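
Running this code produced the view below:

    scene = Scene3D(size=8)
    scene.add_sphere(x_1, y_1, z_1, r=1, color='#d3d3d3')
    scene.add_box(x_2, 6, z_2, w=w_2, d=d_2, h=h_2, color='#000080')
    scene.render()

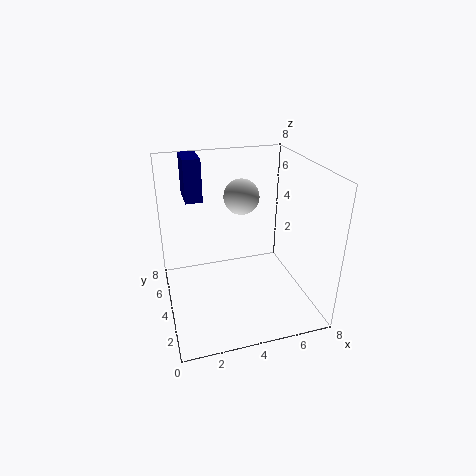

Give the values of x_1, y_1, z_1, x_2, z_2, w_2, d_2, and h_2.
x_1 = 4.5, y_1 = 5, z_1 = 6, x_2 = 1.5, z_2 = 5.5, w_2 = 1, d_2 = 2, h_2 = 2.5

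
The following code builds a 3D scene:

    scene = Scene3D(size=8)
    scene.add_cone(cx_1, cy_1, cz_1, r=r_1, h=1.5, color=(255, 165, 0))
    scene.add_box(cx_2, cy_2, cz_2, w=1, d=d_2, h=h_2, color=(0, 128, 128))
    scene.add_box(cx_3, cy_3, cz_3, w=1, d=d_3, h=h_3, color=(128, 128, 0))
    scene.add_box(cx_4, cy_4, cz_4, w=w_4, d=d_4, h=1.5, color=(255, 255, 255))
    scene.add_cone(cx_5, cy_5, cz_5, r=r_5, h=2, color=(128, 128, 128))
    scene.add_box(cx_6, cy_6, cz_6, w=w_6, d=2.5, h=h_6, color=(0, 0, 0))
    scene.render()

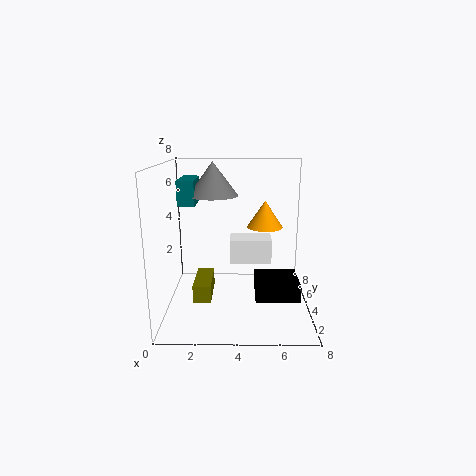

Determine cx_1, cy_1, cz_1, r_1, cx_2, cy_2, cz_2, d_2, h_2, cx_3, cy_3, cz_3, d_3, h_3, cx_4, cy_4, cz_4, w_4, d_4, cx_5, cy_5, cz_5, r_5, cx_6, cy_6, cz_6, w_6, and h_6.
cx_1 = 5.5
cy_1 = 4.5
cz_1 = 4.5
r_1 = 1
cx_2 = 0.5
cy_2 = 5
cz_2 = 5.5
d_2 = 2.5
h_2 = 1.5
cx_3 = 1.5
cy_3 = 3
cz_3 = 0.5
d_3 = 2.5
h_3 = 1
cx_4 = 3.5
cy_4 = 5
cz_4 = 2
w_4 = 2.5
d_4 = 1.5
cx_5 = 2.5
cy_5 = 6
cz_5 = 6
r_5 = 1.5
cx_6 = 5
cy_6 = 3
cz_6 = 0.5
w_6 = 2.5
h_6 = 1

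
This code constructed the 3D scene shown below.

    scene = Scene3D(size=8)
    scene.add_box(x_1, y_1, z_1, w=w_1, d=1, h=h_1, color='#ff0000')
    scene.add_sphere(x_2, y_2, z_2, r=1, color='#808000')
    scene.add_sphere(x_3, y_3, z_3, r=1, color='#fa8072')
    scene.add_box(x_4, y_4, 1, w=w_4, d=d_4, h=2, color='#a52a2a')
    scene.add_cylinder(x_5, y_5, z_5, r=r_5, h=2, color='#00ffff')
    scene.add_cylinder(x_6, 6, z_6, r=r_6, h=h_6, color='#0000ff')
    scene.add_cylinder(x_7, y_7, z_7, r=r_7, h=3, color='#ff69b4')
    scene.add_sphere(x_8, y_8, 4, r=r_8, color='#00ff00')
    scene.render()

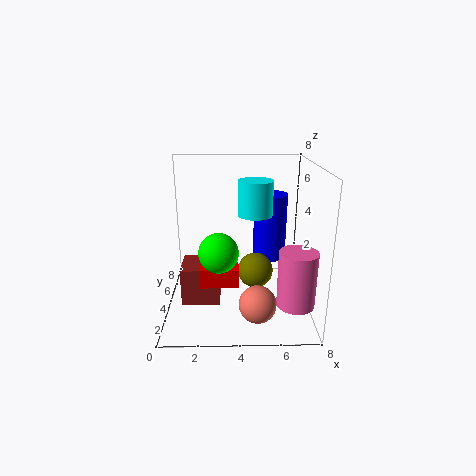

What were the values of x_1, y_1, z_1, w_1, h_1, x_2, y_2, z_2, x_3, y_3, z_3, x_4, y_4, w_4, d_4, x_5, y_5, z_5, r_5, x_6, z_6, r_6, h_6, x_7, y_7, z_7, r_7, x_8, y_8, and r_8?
x_1 = 2; y_1 = 2; z_1 = 2; w_1 = 2; h_1 = 1; x_2 = 5; y_2 = 4; z_2 = 2; x_3 = 5; y_3 = 2; z_3 = 1; x_4 = 1; y_4 = 2; w_4 = 2; d_4 = 2; x_5 = 5; y_5 = 5; z_5 = 5; r_5 = 1; x_6 = 6; z_6 = 2; r_6 = 1; h_6 = 4; x_7 = 7; y_7 = 2; z_7 = 1; r_7 = 1; x_8 = 3; y_8 = 2; r_8 = 1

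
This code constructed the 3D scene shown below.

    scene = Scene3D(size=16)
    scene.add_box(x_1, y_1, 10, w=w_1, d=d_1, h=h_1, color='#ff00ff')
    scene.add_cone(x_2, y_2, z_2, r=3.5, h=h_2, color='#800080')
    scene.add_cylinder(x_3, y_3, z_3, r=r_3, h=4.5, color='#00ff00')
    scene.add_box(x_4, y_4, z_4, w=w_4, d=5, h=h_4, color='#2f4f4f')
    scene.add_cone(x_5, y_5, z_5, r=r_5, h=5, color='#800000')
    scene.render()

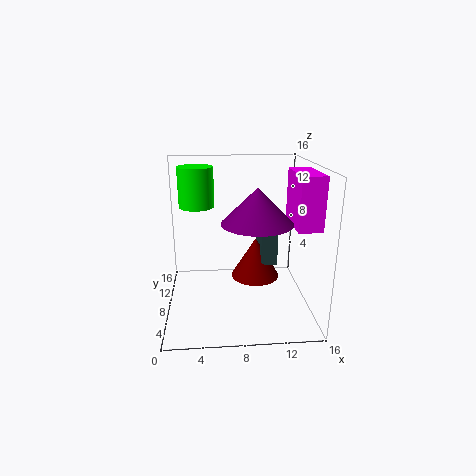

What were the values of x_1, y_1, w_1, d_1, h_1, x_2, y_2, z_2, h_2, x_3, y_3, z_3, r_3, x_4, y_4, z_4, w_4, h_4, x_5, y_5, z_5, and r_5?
x_1 = 13.5
y_1 = 3.5
w_1 = 2.5
d_1 = 5.5
h_1 = 5.5
x_2 = 9.5
y_2 = 4
z_2 = 11
h_2 = 3.5
x_3 = 3.5
y_3 = 10.5
z_3 = 11
r_3 = 2
x_4 = 11
y_4 = 10
z_4 = 3.5
w_4 = 2
h_4 = 5
x_5 = 10.5
y_5 = 11.5
z_5 = 1.5
r_5 = 3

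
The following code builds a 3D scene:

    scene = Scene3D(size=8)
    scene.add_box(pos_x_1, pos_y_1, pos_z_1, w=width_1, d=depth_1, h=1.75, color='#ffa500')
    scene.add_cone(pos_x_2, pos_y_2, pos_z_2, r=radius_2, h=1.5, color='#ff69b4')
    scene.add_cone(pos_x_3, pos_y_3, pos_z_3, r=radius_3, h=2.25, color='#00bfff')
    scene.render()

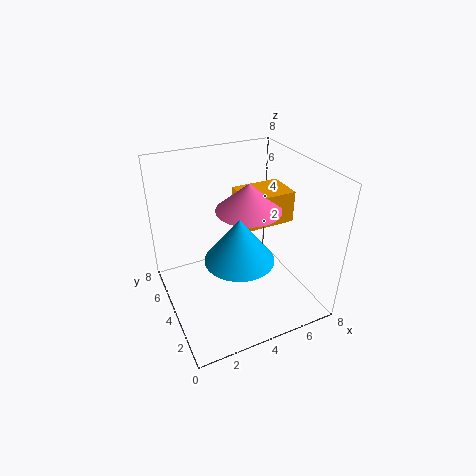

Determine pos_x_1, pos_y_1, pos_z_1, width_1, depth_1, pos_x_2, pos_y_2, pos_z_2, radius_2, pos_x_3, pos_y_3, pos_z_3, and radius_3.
pos_x_1 = 4.25
pos_y_1 = 3.25
pos_z_1 = 4.75
width_1 = 2.75
depth_1 = 2
pos_x_2 = 4.5
pos_y_2 = 3.75
pos_z_2 = 5.75
radius_2 = 1.75
pos_x_3 = 3.25
pos_y_3 = 2.25
pos_z_3 = 4
radius_3 = 1.75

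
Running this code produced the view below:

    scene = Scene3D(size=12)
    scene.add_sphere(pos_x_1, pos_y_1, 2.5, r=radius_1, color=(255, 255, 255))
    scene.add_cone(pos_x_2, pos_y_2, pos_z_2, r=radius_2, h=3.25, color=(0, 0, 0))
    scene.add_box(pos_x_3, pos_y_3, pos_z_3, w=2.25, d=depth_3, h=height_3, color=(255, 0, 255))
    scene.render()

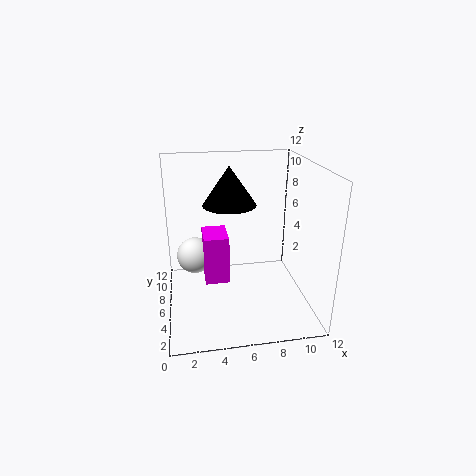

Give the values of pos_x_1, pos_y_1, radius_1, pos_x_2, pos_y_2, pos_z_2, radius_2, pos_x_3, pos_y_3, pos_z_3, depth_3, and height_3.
pos_x_1 = 2.5, pos_y_1 = 10.25, radius_1 = 1.75, pos_x_2 = 5.5, pos_y_2 = 7.25, pos_z_2 = 8.5, radius_2 = 2.25, pos_x_3 = 3.25, pos_y_3 = 7.5, pos_z_3 = 0.75, depth_3 = 3.25, height_3 = 4.5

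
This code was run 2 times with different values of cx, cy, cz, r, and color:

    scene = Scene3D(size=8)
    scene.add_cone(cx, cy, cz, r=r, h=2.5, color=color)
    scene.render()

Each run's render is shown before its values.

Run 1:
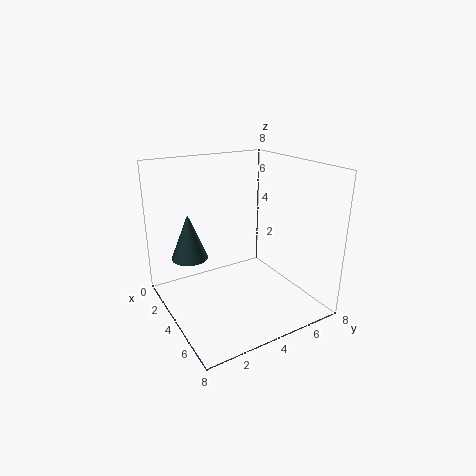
cx = 3
cy = 1.5
cz = 3
r = 1
color = 'darkslategray'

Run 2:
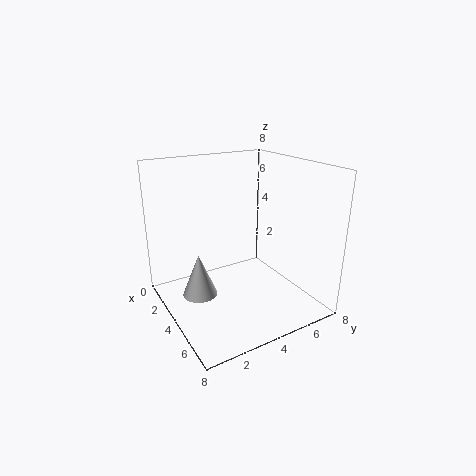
cx = 3
cy = 2
cz = 0.5
r = 1
color = 'lightgray'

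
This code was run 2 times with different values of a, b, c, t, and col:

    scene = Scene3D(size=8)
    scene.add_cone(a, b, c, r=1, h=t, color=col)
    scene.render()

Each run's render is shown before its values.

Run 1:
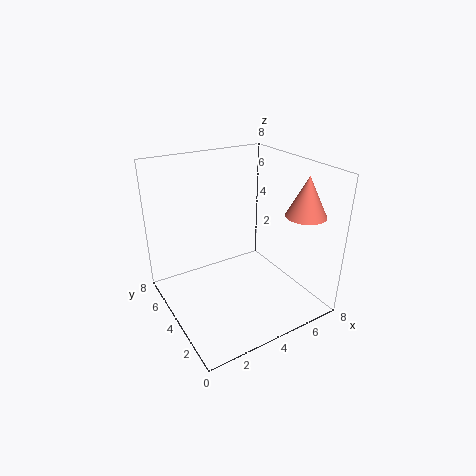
a = 6; b = 1; c = 6; t = 2; col = 'salmon'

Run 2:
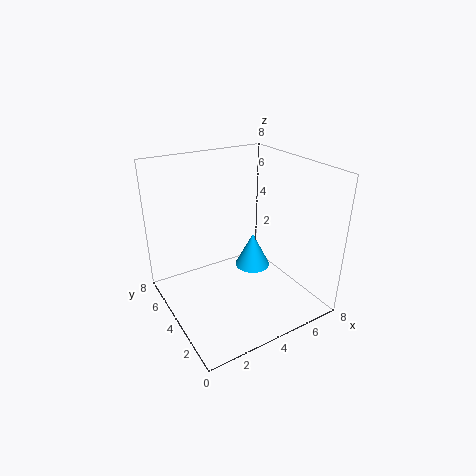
a = 5; b = 4; c = 2; t = 2; col = 'deepskyblue'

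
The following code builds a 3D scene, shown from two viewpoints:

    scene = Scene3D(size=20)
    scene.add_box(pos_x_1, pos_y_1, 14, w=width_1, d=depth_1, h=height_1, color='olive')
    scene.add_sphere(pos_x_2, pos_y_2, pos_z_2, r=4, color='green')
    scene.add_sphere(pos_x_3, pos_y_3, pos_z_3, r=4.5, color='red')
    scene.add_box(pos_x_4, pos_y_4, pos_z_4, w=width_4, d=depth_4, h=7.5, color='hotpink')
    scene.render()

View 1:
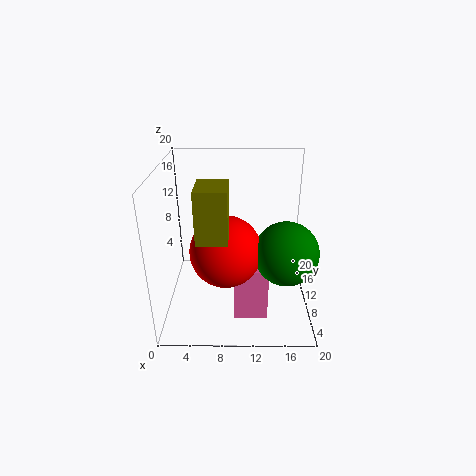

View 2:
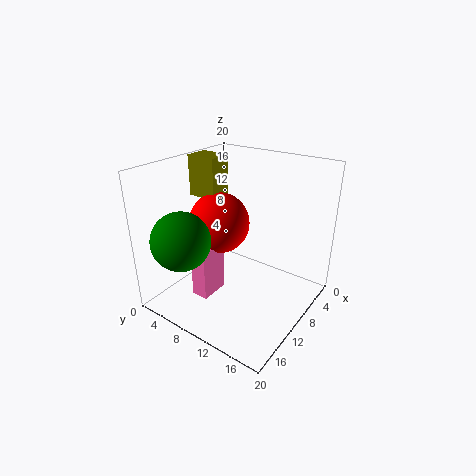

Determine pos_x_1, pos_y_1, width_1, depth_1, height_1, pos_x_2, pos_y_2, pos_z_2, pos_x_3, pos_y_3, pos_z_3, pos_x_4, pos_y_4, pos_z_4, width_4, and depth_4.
pos_x_1 = 5.5, pos_y_1 = 0.5, width_1 = 3.5, depth_1 = 4.5, height_1 = 6, pos_x_2 = 16, pos_y_2 = 5, pos_z_2 = 10.5, pos_x_3 = 8.5, pos_y_3 = 5.5, pos_z_3 = 10.5, pos_x_4 = 9.5, pos_y_4 = 4.5, pos_z_4 = 0.5, width_4 = 4.5, depth_4 = 2.5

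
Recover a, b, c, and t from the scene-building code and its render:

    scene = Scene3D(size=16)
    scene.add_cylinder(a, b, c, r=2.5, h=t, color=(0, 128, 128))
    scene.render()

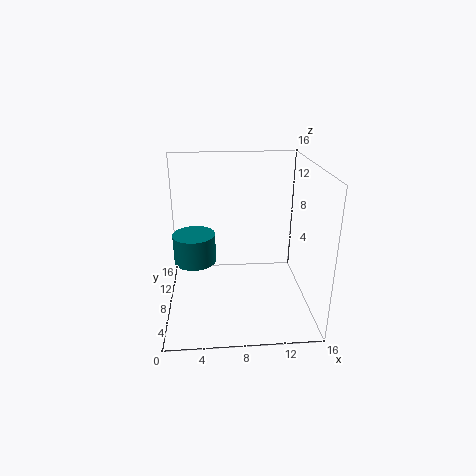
a = 3; b = 10.5; c = 4; t = 3.5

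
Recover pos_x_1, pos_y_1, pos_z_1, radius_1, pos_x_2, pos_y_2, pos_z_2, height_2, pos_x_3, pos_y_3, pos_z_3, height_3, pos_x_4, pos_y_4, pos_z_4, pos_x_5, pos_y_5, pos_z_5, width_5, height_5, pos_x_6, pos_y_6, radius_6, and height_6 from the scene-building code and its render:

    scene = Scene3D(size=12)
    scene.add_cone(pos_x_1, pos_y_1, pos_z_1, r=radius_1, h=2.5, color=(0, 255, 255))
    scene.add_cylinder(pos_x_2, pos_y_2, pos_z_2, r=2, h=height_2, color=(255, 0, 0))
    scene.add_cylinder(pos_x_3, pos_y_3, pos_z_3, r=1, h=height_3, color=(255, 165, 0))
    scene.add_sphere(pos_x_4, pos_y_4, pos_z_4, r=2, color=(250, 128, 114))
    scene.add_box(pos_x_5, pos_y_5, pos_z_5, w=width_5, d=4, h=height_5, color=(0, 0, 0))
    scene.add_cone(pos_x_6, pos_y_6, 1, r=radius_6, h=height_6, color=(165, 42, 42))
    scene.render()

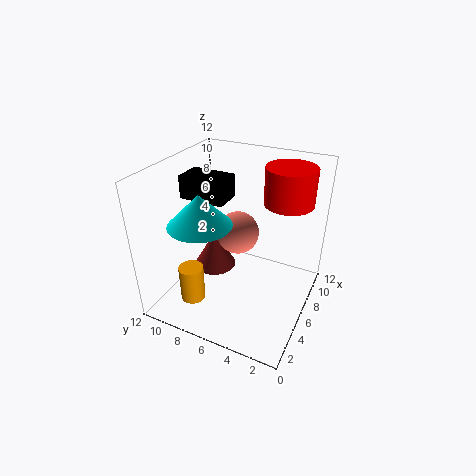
pos_x_1 = 3.5, pos_y_1 = 8, pos_z_1 = 8, radius_1 = 2.5, pos_x_2 = 8, pos_y_2 = 2.5, pos_z_2 = 9, height_2 = 3, pos_x_3 = 2.5, pos_y_3 = 8.5, pos_z_3 = 1.5, height_3 = 3, pos_x_4 = 9, pos_y_4 = 7.5, pos_z_4 = 4.5, pos_x_5 = 6, pos_y_5 = 7.5, pos_z_5 = 8.5, width_5 = 2.5, height_5 = 2, pos_x_6 = 8, pos_y_6 = 9.5, radius_6 = 2, height_6 = 3.5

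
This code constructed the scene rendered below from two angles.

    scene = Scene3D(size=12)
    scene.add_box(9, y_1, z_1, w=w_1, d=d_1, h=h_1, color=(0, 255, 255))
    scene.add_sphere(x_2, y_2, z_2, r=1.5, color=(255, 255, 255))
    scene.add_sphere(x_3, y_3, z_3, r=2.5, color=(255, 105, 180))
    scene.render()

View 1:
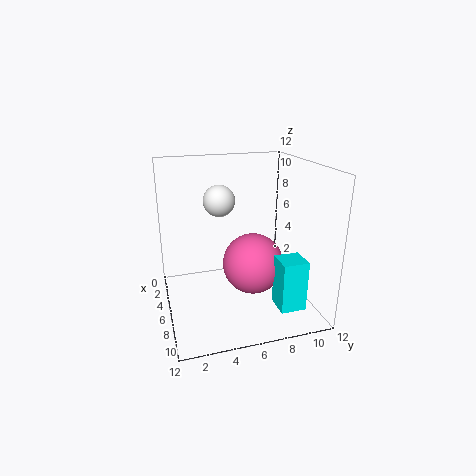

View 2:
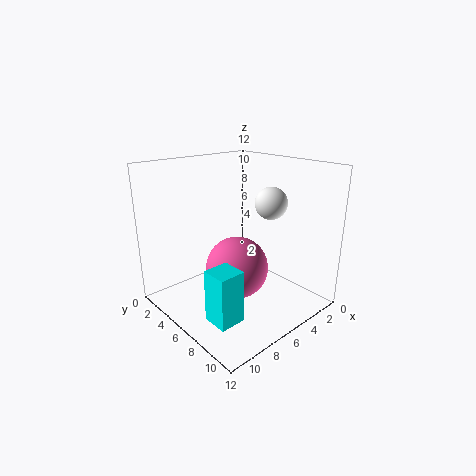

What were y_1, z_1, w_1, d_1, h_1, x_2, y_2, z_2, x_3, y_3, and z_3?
y_1 = 8, z_1 = 1.5, w_1 = 2, d_1 = 2, h_1 = 4, x_2 = 1.5, y_2 = 5.5, z_2 = 8, x_3 = 7, y_3 = 7, z_3 = 4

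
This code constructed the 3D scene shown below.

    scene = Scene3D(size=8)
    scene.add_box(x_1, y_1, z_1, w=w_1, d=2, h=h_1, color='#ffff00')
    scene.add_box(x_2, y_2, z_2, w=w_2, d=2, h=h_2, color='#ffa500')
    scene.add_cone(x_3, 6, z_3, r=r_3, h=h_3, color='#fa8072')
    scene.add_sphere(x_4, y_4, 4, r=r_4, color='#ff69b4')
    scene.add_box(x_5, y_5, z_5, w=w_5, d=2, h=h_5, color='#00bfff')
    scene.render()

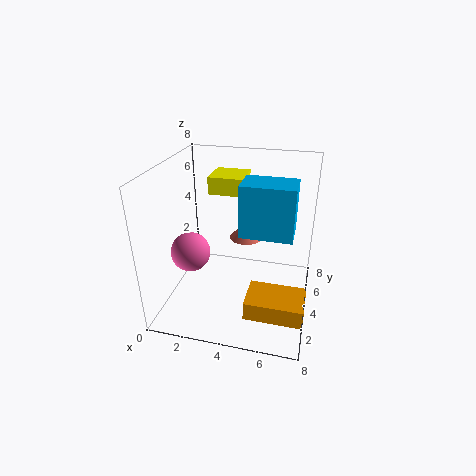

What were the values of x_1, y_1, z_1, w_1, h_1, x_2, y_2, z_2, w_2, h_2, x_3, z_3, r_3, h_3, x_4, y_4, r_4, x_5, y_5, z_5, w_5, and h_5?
x_1 = 2; y_1 = 5; z_1 = 6; w_1 = 2; h_1 = 1; x_2 = 5; y_2 = 1; z_2 = 1; w_2 = 3; h_2 = 1; x_3 = 4; z_3 = 3; r_3 = 1; h_3 = 1; x_4 = 2; y_4 = 2; r_4 = 1; x_5 = 4; y_5 = 4; z_5 = 4; w_5 = 3; h_5 = 3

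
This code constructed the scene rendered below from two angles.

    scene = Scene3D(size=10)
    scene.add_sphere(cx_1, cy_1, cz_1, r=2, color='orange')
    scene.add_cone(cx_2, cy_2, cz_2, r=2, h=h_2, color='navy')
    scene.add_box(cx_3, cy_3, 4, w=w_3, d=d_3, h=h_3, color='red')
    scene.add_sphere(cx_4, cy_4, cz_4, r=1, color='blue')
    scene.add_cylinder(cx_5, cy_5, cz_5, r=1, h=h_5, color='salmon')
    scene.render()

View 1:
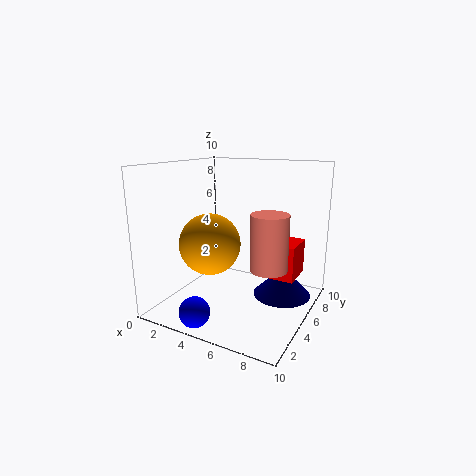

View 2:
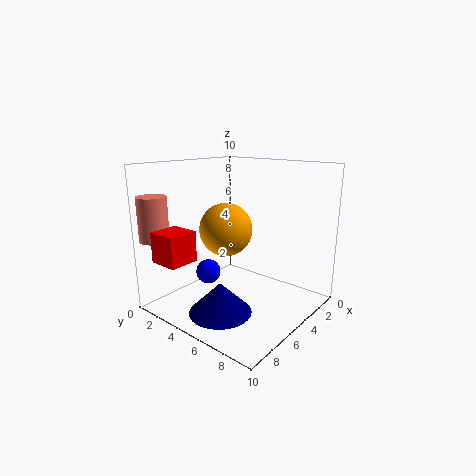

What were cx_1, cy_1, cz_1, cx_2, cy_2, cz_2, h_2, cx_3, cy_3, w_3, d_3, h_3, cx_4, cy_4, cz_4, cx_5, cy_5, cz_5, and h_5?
cx_1 = 4, cy_1 = 3, cz_1 = 5, cx_2 = 8, cy_2 = 6, cz_2 = 1, h_2 = 2, cx_3 = 8, cy_3 = 2, w_3 = 2, d_3 = 2, h_3 = 2, cx_4 = 4, cy_4 = 1, cz_4 = 1, cx_5 = 9, cy_5 = 1, cz_5 = 5, h_5 = 3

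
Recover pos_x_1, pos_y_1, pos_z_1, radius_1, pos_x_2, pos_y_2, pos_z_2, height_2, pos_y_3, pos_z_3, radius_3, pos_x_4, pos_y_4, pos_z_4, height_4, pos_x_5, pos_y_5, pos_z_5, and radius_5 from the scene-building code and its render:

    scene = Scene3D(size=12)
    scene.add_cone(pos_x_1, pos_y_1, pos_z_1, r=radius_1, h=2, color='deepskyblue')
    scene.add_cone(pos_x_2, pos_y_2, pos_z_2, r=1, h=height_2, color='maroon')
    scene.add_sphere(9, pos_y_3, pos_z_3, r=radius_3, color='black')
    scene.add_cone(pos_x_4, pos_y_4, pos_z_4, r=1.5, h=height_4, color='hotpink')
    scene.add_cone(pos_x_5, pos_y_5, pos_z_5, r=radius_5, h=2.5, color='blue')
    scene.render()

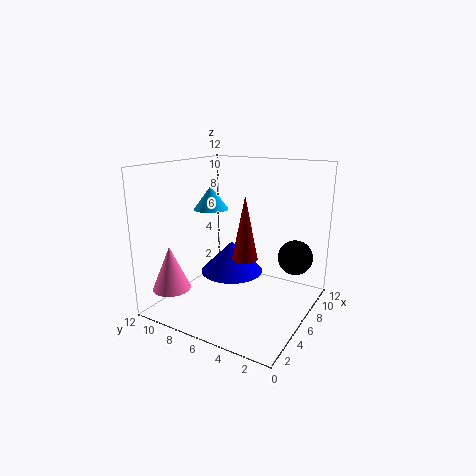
pos_x_1 = 6.5
pos_y_1 = 9
pos_z_1 = 8
radius_1 = 1.5
pos_x_2 = 4.5
pos_y_2 = 4.5
pos_z_2 = 5
height_2 = 5
pos_y_3 = 2
pos_z_3 = 4
radius_3 = 1.5
pos_x_4 = 1.5
pos_y_4 = 9.5
pos_z_4 = 2.5
height_4 = 3.5
pos_x_5 = 5
pos_y_5 = 6
pos_z_5 = 3.5
radius_5 = 2.5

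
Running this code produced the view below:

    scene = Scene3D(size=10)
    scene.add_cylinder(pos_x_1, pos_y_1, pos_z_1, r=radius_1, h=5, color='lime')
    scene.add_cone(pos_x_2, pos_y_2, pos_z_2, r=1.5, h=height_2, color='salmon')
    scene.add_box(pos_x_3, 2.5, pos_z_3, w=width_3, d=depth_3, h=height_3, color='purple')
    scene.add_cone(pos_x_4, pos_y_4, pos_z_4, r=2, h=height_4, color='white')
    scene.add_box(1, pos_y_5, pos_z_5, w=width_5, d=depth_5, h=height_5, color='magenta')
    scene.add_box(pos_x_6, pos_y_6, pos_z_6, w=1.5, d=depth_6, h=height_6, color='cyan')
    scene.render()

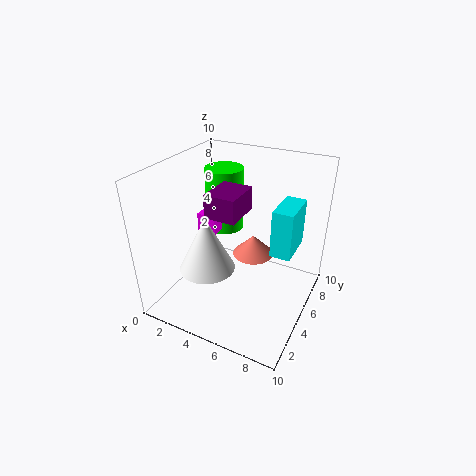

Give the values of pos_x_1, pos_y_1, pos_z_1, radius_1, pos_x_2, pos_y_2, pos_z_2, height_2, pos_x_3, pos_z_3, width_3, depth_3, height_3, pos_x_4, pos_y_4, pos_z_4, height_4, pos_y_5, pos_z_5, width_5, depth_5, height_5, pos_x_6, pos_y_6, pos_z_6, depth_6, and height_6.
pos_x_1 = 2
pos_y_1 = 8.5
pos_z_1 = 3.5
radius_1 = 1.5
pos_x_2 = 5.5
pos_y_2 = 6.5
pos_z_2 = 3
height_2 = 1.5
pos_x_3 = 4
pos_z_3 = 7.5
width_3 = 2
depth_3 = 2.5
height_3 = 1.5
pos_x_4 = 3
pos_y_4 = 4
pos_z_4 = 2.5
height_4 = 4
pos_y_5 = 6
pos_z_5 = 4
width_5 = 1.5
depth_5 = 1.5
height_5 = 1.5
pos_x_6 = 7
pos_y_6 = 6
pos_z_6 = 3.5
depth_6 = 3
height_6 = 3.5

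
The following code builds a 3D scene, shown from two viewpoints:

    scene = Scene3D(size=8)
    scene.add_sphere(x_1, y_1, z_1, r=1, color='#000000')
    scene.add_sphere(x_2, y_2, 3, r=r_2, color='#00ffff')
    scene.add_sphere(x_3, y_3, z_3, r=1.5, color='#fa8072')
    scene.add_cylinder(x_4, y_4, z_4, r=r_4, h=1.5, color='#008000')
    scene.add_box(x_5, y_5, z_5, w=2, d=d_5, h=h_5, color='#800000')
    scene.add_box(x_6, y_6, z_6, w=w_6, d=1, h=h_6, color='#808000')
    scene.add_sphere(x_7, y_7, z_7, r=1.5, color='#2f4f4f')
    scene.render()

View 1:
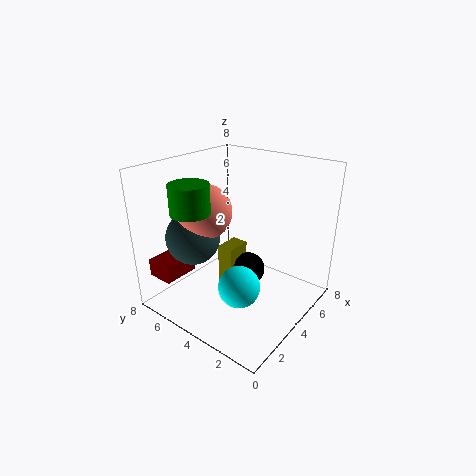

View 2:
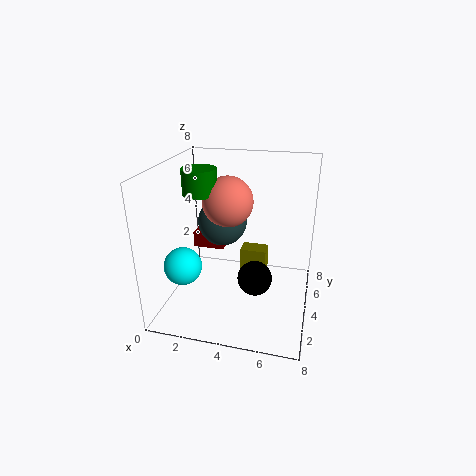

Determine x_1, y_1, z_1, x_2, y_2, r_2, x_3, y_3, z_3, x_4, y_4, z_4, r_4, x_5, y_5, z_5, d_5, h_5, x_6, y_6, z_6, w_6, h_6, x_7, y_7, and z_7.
x_1 = 5
y_1 = 4
z_1 = 1.5
x_2 = 1.5
y_2 = 2
r_2 = 1
x_3 = 3
y_3 = 5.5
z_3 = 5.5
x_4 = 1.5
y_4 = 5
z_4 = 6
r_4 = 1
x_5 = 0.5
y_5 = 6
z_5 = 2
d_5 = 1.5
h_5 = 1
x_6 = 4
y_6 = 4.5
z_6 = 0.5
w_6 = 1.5
h_6 = 2.5
x_7 = 2.5
y_7 = 6
z_7 = 4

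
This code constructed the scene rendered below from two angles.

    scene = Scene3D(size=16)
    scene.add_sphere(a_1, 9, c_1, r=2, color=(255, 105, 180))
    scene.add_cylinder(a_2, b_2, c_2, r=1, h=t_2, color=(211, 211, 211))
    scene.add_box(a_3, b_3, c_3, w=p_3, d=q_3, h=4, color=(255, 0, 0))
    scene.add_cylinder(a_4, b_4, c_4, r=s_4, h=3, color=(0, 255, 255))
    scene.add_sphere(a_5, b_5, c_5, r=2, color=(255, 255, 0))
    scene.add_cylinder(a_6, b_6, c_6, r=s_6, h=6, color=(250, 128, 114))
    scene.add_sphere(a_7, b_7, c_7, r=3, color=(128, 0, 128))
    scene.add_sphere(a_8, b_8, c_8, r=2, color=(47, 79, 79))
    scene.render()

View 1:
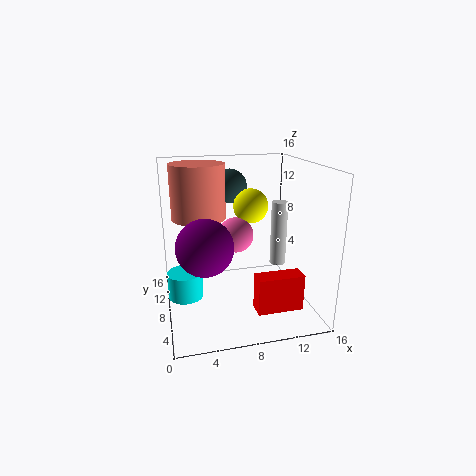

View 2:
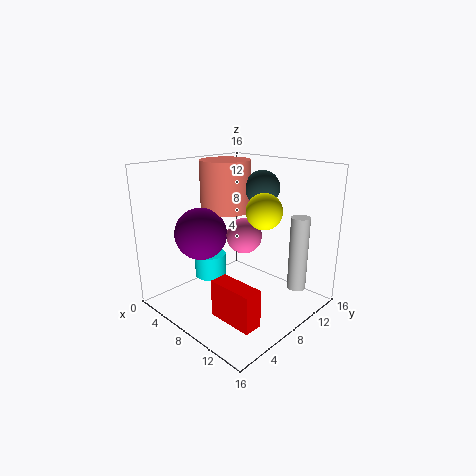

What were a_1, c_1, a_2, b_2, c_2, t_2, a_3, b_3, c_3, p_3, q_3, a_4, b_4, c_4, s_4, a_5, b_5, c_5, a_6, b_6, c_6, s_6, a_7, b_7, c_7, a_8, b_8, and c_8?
a_1 = 8
c_1 = 8
a_2 = 14
b_2 = 11
c_2 = 3
t_2 = 8
a_3 = 9
b_3 = 3
c_3 = 1
p_3 = 5
q_3 = 2
a_4 = 2
b_4 = 9
c_4 = 1
s_4 = 2
a_5 = 10
b_5 = 10
c_5 = 11
a_6 = 4
b_6 = 10
c_6 = 10
s_6 = 3
a_7 = 4
b_7 = 6
c_7 = 8
a_8 = 8
b_8 = 12
c_8 = 13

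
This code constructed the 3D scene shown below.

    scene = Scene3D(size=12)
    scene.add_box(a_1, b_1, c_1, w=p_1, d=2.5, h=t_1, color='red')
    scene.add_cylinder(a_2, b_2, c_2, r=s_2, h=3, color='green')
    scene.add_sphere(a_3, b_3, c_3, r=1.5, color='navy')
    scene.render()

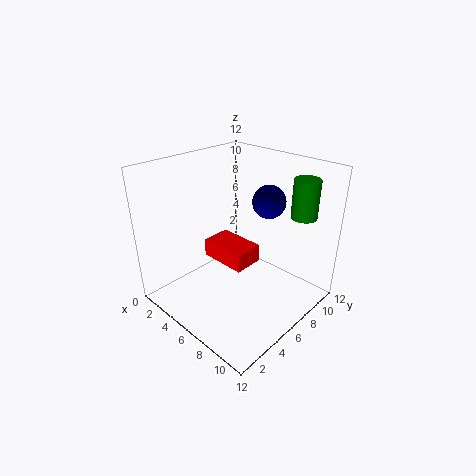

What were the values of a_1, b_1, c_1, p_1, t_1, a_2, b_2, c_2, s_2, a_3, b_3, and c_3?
a_1 = 3.5
b_1 = 4.5
c_1 = 4
p_1 = 4
t_1 = 1.5
a_2 = 10.5
b_2 = 8.5
c_2 = 8.5
s_2 = 1
a_3 = 6
b_3 = 10
c_3 = 8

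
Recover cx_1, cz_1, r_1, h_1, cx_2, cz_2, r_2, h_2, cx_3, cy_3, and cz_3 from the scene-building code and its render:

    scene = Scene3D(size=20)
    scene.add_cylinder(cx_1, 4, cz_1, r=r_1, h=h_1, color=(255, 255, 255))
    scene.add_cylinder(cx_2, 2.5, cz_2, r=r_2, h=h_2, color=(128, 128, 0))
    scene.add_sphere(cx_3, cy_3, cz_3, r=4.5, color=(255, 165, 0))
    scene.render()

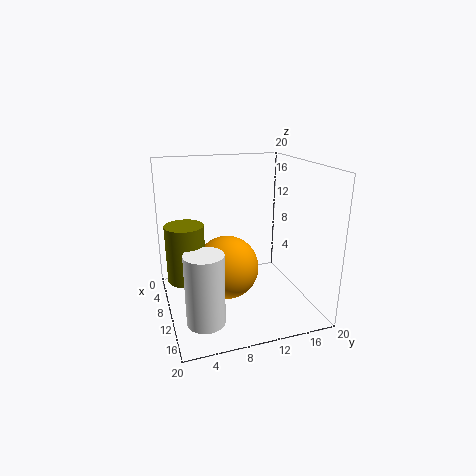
cx_1 = 15, cz_1 = 1, r_1 = 2.5, h_1 = 9.5, cx_2 = 11, cz_2 = 5.5, r_2 = 2.5, h_2 = 7.5, cx_3 = 9.5, cy_3 = 8.5, cz_3 = 5.5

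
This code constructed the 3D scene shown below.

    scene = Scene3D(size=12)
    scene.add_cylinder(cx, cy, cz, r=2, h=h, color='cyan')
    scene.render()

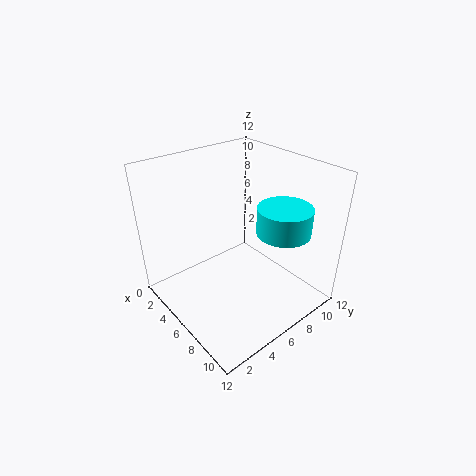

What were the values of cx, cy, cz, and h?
cx = 10, cy = 7, cz = 8, h = 2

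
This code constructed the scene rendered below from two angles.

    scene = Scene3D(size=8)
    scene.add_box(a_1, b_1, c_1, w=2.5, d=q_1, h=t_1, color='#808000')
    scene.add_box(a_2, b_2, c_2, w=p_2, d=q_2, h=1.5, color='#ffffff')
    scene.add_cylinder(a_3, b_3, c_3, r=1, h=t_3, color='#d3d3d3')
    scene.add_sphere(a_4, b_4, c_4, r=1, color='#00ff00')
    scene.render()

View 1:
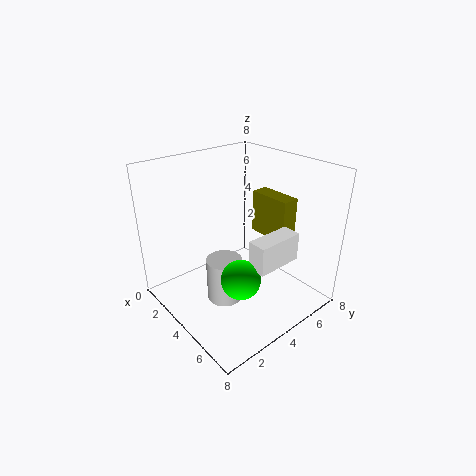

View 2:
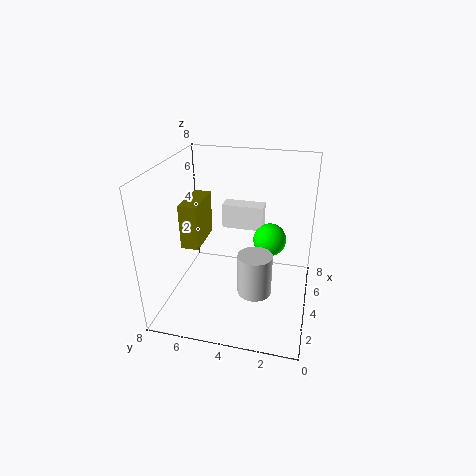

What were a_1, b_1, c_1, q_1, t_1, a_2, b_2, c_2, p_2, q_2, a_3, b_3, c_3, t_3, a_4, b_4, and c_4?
a_1 = 3; b_1 = 6; c_1 = 3.5; q_1 = 1; t_1 = 2.5; a_2 = 6; b_2 = 3; c_2 = 3.5; p_2 = 1; q_2 = 2.5; a_3 = 4; b_3 = 3; c_3 = 0.5; t_3 = 2.5; a_4 = 6; b_4 = 2.5; c_4 = 3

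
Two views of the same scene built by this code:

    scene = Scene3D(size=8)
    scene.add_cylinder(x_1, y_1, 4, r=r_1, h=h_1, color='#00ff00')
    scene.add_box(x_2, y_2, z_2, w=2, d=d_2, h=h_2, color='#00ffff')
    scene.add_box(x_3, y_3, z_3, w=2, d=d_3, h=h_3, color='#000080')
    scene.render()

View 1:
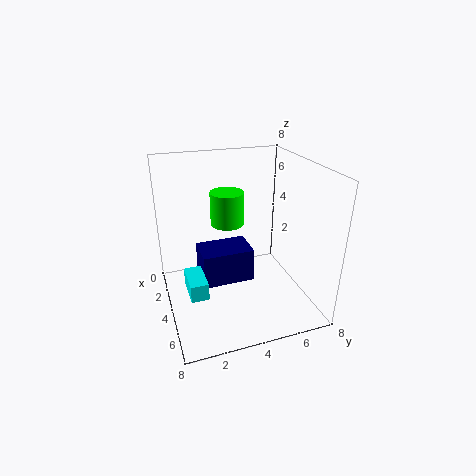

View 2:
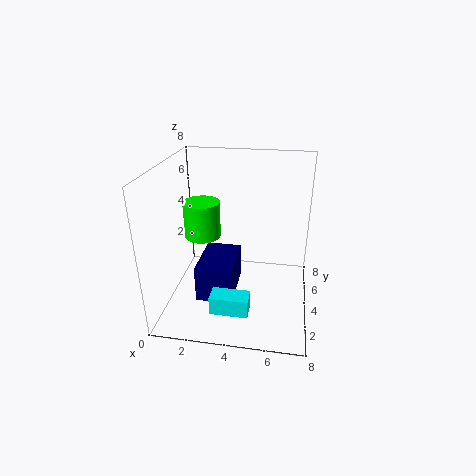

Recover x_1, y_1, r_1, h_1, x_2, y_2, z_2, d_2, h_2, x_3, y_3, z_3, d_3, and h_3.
x_1 = 2
y_1 = 4
r_1 = 1
h_1 = 2
x_2 = 3
y_2 = 1
z_2 = 1
d_2 = 1
h_2 = 1
x_3 = 2
y_3 = 2
z_3 = 1
d_3 = 3
h_3 = 2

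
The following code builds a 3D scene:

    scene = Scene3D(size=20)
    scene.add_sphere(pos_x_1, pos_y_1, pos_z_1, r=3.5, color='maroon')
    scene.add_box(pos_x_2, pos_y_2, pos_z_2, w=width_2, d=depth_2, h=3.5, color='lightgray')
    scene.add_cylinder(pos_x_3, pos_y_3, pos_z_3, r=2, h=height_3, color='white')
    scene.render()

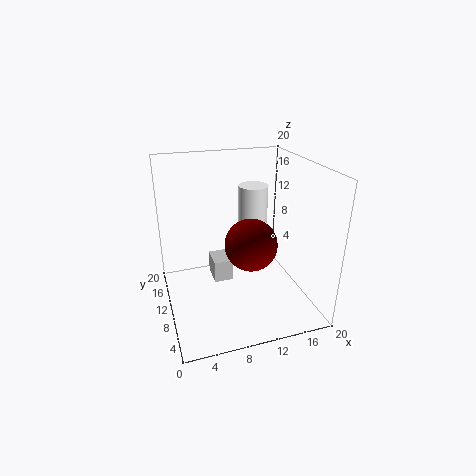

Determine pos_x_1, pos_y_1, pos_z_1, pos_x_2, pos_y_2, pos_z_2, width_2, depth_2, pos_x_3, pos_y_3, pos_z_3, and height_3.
pos_x_1 = 11
pos_y_1 = 7.5
pos_z_1 = 10
pos_x_2 = 7.5
pos_y_2 = 14
pos_z_2 = 0.5
width_2 = 3
depth_2 = 4
pos_x_3 = 12.5
pos_y_3 = 11
pos_z_3 = 8.5
height_3 = 8.5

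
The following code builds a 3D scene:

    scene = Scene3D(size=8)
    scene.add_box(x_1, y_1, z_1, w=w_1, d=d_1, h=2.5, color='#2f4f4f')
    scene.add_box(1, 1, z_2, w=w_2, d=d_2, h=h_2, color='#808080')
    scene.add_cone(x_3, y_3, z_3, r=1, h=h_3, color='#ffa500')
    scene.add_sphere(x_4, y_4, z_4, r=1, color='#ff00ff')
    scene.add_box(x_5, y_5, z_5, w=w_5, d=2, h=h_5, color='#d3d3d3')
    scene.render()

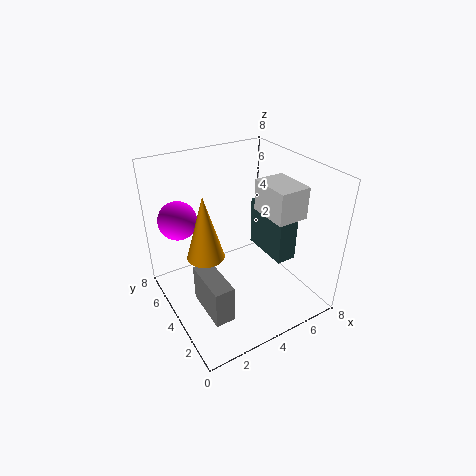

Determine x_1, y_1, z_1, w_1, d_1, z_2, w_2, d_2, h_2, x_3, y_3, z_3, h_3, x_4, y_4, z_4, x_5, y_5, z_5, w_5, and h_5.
x_1 = 4.5
y_1 = 1
z_1 = 4
w_1 = 1
d_1 = 2.5
z_2 = 1.5
w_2 = 1
d_2 = 2.5
h_2 = 2
x_3 = 2
y_3 = 4
z_3 = 3.5
h_3 = 3.5
x_4 = 1
y_4 = 5
z_4 = 5.5
x_5 = 4
y_5 = 0.5
z_5 = 6.5
w_5 = 1.5
h_5 = 1.5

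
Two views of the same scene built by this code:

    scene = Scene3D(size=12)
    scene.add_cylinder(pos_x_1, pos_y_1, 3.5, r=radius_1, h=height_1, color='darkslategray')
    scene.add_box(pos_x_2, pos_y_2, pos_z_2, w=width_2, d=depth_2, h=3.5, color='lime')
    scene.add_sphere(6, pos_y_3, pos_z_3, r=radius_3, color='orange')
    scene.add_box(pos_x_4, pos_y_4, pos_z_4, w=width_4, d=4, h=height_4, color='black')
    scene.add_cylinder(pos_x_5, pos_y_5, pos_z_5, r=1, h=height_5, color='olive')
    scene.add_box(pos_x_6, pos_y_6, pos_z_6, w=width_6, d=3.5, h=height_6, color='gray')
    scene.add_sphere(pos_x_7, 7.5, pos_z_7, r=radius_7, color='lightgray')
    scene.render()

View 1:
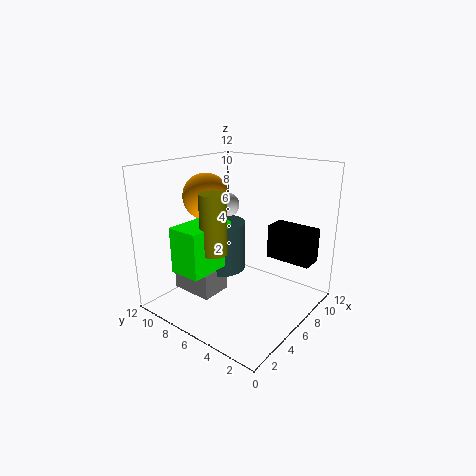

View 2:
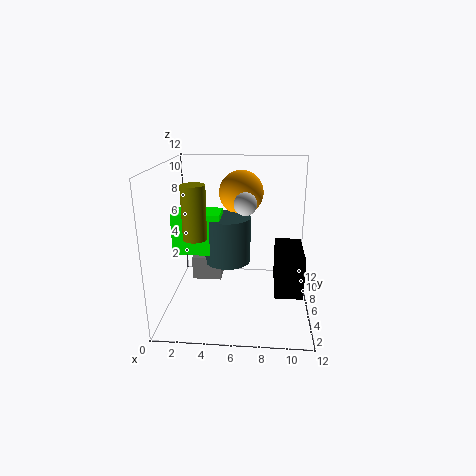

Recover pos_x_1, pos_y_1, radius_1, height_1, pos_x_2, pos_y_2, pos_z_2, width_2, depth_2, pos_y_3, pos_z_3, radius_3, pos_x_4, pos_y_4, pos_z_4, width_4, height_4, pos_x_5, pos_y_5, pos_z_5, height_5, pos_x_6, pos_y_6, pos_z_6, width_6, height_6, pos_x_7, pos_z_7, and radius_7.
pos_x_1 = 5, pos_y_1 = 7, radius_1 = 2, height_1 = 4, pos_x_2 = 0.5, pos_y_2 = 5.5, pos_z_2 = 4.5, width_2 = 4, depth_2 = 2.5, pos_y_3 = 9.5, pos_z_3 = 9, radius_3 = 2, pos_x_4 = 9, pos_y_4 = 1, pos_z_4 = 3.5, width_4 = 2, height_4 = 3, pos_x_5 = 2.5, pos_y_5 = 5.5, pos_z_5 = 6, height_5 = 4.5, pos_x_6 = 2, pos_y_6 = 6, pos_z_6 = 2, width_6 = 2.5, height_6 = 2, pos_x_7 = 6.5, pos_z_7 = 8.5, radius_7 = 1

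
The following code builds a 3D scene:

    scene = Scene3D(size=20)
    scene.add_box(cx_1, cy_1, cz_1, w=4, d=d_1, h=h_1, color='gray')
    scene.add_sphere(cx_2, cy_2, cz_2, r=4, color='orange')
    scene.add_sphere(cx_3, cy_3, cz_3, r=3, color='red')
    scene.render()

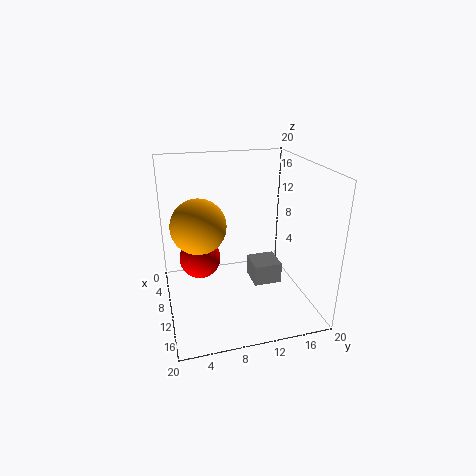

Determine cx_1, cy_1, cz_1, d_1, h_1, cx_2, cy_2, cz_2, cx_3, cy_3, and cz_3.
cx_1 = 8; cy_1 = 12; cz_1 = 3; d_1 = 4; h_1 = 3; cx_2 = 7; cy_2 = 5; cz_2 = 11; cx_3 = 7; cy_3 = 5; cz_3 = 6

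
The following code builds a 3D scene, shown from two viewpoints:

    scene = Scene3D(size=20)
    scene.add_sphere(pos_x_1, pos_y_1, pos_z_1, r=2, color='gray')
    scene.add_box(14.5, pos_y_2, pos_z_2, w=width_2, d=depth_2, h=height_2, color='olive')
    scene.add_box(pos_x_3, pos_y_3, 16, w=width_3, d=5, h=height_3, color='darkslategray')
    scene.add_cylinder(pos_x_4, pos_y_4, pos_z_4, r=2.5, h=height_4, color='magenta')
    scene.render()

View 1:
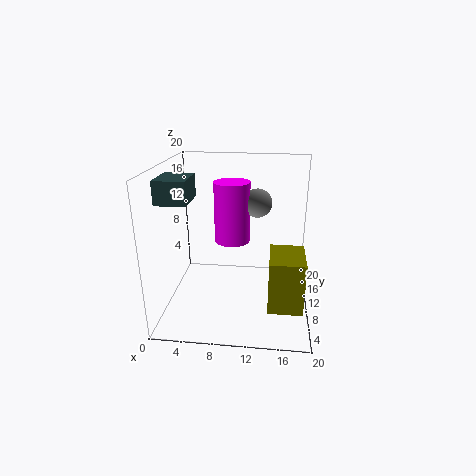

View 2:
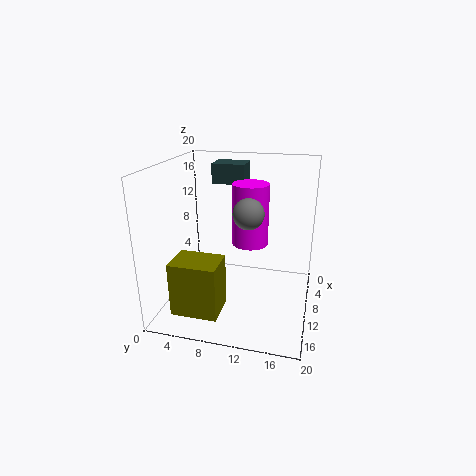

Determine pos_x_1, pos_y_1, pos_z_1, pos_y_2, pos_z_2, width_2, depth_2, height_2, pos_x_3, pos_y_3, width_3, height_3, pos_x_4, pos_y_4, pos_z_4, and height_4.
pos_x_1 = 12.5, pos_y_1 = 12, pos_z_1 = 14.5, pos_y_2 = 3.5, pos_z_2 = 2.5, width_2 = 4.5, depth_2 = 6, height_2 = 7, pos_x_3 = 0.5, pos_y_3 = 4.5, width_3 = 4, height_3 = 3, pos_x_4 = 9, pos_y_4 = 11.5, pos_z_4 = 9, height_4 = 8.5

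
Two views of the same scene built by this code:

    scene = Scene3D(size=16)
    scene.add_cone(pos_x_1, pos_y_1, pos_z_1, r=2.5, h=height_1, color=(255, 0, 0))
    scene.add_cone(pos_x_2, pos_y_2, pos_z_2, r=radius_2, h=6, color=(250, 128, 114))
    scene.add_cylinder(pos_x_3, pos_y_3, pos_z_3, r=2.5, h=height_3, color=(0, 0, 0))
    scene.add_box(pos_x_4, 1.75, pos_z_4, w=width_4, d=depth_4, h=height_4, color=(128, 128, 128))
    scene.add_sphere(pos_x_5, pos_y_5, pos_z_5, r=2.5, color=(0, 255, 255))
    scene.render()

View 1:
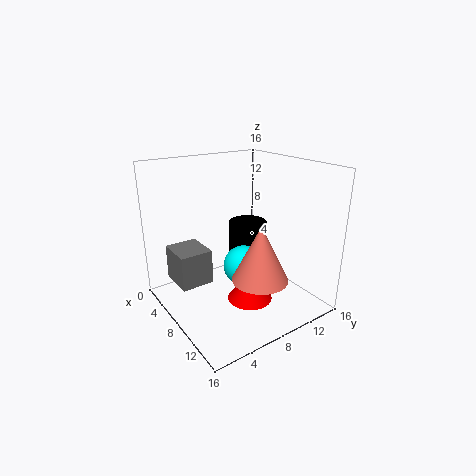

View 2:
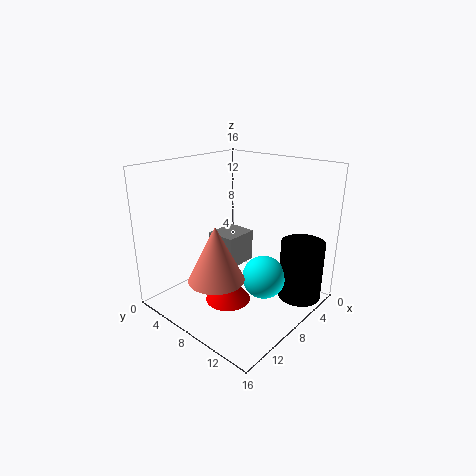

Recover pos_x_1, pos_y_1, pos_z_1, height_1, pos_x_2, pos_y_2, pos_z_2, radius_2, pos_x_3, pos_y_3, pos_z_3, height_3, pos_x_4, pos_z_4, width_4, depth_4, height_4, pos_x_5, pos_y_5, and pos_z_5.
pos_x_1 = 10; pos_y_1 = 8.25; pos_z_1 = 1.25; height_1 = 3; pos_x_2 = 11.75; pos_y_2 = 8.25; pos_z_2 = 4.5; radius_2 = 3; pos_x_3 = 2.75; pos_y_3 = 13.25; pos_z_3 = 0.25; height_3 = 7; pos_x_4 = 2.25; pos_z_4 = 2.5; width_4 = 4.25; depth_4 = 3.75; height_4 = 4; pos_x_5 = 6; pos_y_5 = 10.25; pos_z_5 = 3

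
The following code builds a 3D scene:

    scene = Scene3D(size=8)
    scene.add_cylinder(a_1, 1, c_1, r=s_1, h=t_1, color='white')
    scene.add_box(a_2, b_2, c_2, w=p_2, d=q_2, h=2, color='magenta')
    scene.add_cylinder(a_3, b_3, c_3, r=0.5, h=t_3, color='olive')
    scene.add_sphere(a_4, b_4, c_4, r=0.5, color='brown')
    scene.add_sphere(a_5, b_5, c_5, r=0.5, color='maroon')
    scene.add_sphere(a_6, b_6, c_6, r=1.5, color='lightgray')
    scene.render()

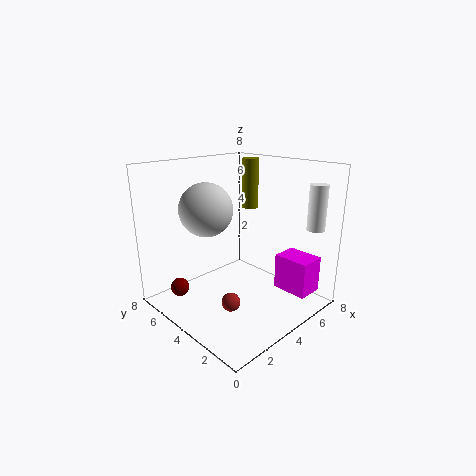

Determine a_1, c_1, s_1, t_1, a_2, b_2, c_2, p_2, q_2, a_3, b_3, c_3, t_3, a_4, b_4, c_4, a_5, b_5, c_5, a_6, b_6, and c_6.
a_1 = 7; c_1 = 4.5; s_1 = 0.5; t_1 = 2.5; a_2 = 5.5; b_2 = 0.5; c_2 = 1; p_2 = 1.5; q_2 = 2; a_3 = 6.5; b_3 = 5.5; c_3 = 5; t_3 = 3; a_4 = 2.5; b_4 = 3; c_4 = 1; a_5 = 1; b_5 = 5.5; c_5 = 1.5; a_6 = 3; b_6 = 5.5; c_6 = 5.5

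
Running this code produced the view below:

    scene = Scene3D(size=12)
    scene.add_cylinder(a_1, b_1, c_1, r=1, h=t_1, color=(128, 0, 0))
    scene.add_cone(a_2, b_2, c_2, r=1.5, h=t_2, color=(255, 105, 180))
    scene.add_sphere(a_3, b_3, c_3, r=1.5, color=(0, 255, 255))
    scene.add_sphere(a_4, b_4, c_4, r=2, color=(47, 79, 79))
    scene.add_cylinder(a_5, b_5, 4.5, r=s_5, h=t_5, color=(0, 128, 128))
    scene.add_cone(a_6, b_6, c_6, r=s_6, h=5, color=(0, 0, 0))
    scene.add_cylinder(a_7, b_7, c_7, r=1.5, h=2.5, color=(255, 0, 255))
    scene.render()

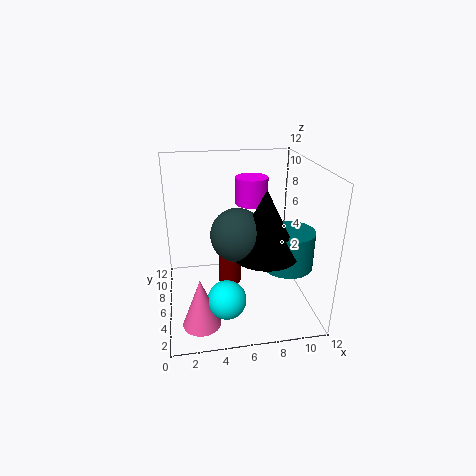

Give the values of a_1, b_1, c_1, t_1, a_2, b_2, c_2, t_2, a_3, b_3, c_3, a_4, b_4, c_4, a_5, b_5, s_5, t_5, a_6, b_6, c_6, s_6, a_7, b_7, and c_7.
a_1 = 5.5, b_1 = 7.5, c_1 = 1, t_1 = 4.5, a_2 = 2.5, b_2 = 2.5, c_2 = 0.5, t_2 = 4, a_3 = 4.5, b_3 = 2.5, c_3 = 2.5, a_4 = 5.5, b_4 = 3.5, c_4 = 7.5, a_5 = 9.5, b_5 = 3.5, s_5 = 2, t_5 = 3, a_6 = 7.5, b_6 = 3, c_6 = 6, s_6 = 2.5, a_7 = 8, b_7 = 10, c_7 = 7.5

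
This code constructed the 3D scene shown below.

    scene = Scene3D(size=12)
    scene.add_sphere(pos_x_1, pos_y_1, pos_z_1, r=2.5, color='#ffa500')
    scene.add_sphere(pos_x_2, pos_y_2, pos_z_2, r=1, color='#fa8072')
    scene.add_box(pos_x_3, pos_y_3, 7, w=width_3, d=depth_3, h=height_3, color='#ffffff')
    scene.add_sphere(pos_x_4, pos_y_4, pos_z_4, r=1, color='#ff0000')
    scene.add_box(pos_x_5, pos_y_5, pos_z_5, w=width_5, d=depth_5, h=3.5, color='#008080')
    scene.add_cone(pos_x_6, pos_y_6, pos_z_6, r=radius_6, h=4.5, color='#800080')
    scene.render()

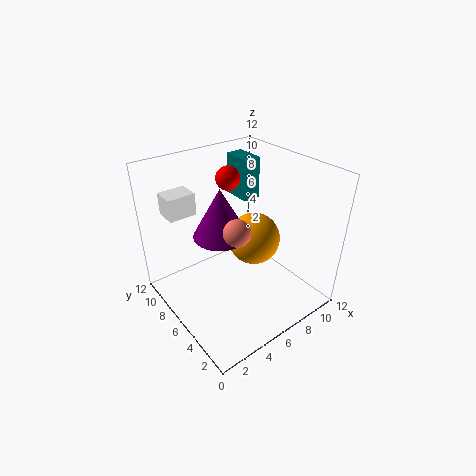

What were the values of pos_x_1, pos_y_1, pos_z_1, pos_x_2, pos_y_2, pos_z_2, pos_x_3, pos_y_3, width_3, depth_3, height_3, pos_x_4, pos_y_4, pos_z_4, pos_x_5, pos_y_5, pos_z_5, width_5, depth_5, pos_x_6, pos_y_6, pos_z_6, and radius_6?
pos_x_1 = 9.5; pos_y_1 = 8; pos_z_1 = 3.5; pos_x_2 = 4; pos_y_2 = 3.5; pos_z_2 = 8.5; pos_x_3 = 2; pos_y_3 = 10; width_3 = 2.5; depth_3 = 2; height_3 = 2; pos_x_4 = 6.5; pos_y_4 = 8; pos_z_4 = 10.5; pos_x_5 = 7.5; pos_y_5 = 7; pos_z_5 = 8.5; width_5 = 1.5; depth_5 = 2.5; pos_x_6 = 6; pos_y_6 = 8.5; pos_z_6 = 5; radius_6 = 2.5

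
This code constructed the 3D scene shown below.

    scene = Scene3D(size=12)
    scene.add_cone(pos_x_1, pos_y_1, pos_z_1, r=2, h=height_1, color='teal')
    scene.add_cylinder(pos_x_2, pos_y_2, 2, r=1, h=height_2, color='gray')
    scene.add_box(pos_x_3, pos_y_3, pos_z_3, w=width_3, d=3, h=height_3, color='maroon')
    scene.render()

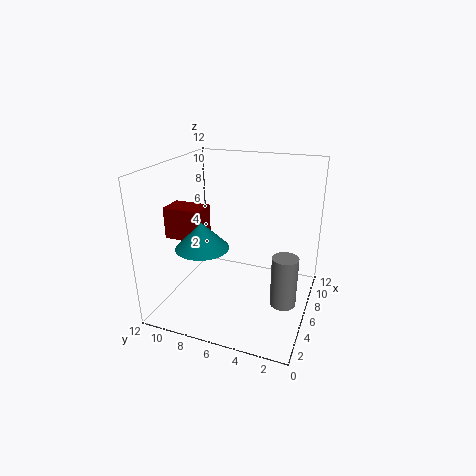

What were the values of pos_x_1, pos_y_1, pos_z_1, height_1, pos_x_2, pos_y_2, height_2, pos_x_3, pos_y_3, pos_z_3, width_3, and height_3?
pos_x_1 = 2.5; pos_y_1 = 7.5; pos_z_1 = 6.5; height_1 = 2; pos_x_2 = 4; pos_y_2 = 1.5; height_2 = 4; pos_x_3 = 3; pos_y_3 = 8; pos_z_3 = 6.5; width_3 = 2; height_3 = 2.5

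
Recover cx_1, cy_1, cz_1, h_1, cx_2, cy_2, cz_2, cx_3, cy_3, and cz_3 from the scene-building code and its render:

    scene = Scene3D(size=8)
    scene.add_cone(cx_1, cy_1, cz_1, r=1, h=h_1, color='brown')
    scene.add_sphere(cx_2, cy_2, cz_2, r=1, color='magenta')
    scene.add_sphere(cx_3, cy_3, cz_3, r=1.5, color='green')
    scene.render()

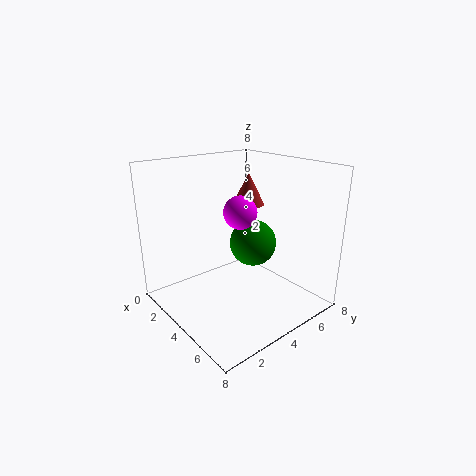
cx_1 = 2; cy_1 = 6.5; cz_1 = 5; h_1 = 2; cx_2 = 3; cy_2 = 5; cz_2 = 5; cx_3 = 2.5; cy_3 = 6.5; cz_3 = 2.5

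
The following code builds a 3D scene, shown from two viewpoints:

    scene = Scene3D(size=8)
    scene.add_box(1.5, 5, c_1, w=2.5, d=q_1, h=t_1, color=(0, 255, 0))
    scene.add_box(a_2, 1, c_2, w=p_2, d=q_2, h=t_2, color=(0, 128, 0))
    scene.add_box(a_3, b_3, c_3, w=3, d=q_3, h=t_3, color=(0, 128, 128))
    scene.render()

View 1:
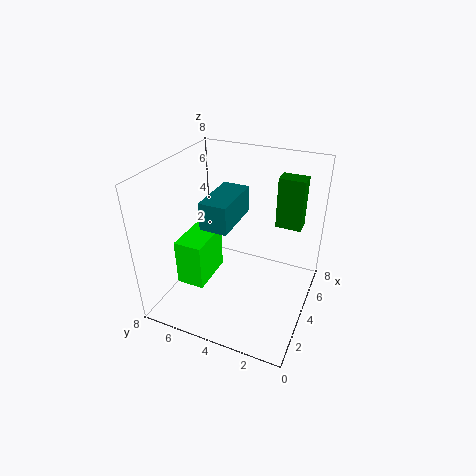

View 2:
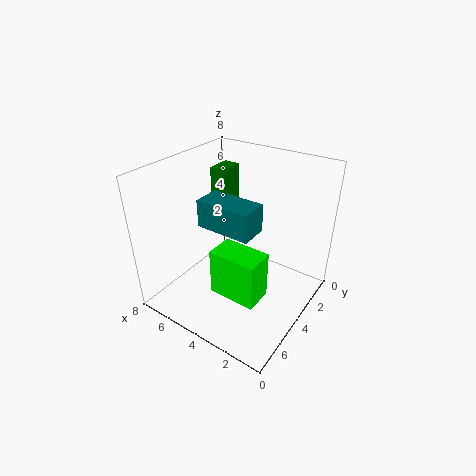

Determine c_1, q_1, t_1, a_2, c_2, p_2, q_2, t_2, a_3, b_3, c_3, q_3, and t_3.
c_1 = 2; q_1 = 1.5; t_1 = 2.5; a_2 = 6; c_2 = 4; p_2 = 1; q_2 = 1.5; t_2 = 3; a_3 = 2.5; b_3 = 4; c_3 = 5; q_3 = 1.5; t_3 = 1.5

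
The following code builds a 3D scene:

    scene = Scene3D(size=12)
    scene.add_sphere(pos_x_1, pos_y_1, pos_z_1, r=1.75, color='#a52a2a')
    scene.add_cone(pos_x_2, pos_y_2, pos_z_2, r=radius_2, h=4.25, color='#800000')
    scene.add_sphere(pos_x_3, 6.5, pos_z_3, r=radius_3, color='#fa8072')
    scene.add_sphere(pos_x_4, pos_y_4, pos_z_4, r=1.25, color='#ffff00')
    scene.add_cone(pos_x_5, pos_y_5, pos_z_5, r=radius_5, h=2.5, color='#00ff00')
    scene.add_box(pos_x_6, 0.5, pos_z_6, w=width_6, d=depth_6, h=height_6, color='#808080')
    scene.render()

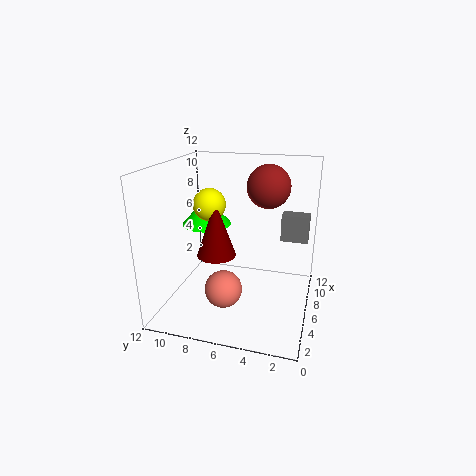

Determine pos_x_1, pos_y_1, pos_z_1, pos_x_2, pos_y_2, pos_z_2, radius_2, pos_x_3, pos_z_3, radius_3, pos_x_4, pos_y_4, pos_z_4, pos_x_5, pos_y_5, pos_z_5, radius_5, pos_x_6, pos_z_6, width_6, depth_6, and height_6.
pos_x_1 = 7; pos_y_1 = 3.75; pos_z_1 = 10.25; pos_x_2 = 3.5; pos_y_2 = 7; pos_z_2 = 5.5; radius_2 = 1.5; pos_x_3 = 3.5; pos_z_3 = 2.5; radius_3 = 1.5; pos_x_4 = 4.25; pos_y_4 = 7.75; pos_z_4 = 9.25; pos_x_5 = 8.5; pos_y_5 = 9.75; pos_z_5 = 6; radius_5 = 2.25; pos_x_6 = 9.75; pos_z_6 = 4.5; width_6 = 1.5; depth_6 = 2.5; height_6 = 2.5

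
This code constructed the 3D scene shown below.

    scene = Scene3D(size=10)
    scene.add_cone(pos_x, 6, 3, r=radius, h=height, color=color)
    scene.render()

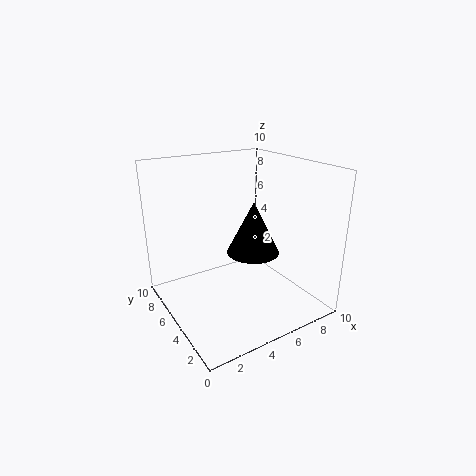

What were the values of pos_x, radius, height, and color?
pos_x = 7, radius = 2, height = 4, color = 'black'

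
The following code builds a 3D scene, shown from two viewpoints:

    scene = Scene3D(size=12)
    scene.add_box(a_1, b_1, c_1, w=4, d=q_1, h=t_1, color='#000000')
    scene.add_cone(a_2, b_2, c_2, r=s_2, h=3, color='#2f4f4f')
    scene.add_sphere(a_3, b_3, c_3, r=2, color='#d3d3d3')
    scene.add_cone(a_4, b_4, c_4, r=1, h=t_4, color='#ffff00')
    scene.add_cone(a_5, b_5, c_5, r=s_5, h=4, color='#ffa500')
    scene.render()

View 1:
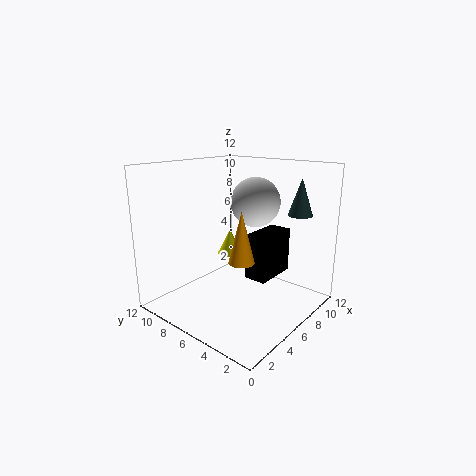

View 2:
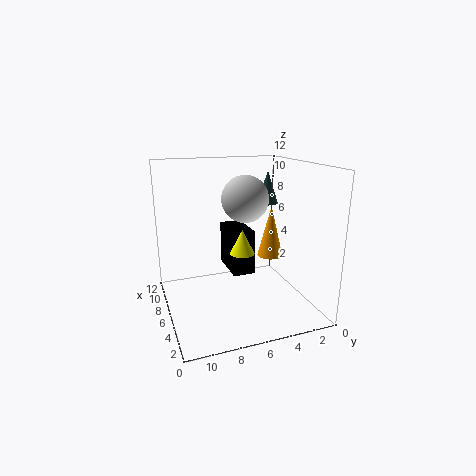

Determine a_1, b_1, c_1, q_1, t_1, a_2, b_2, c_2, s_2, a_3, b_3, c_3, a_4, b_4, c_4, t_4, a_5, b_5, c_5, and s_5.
a_1 = 7
b_1 = 4
c_1 = 2
q_1 = 2
t_1 = 4
a_2 = 9
b_2 = 2
c_2 = 8
s_2 = 1
a_3 = 7
b_3 = 5
c_3 = 9
a_4 = 5
b_4 = 6
c_4 = 5
t_4 = 2
a_5 = 4
b_5 = 4
c_5 = 5
s_5 = 1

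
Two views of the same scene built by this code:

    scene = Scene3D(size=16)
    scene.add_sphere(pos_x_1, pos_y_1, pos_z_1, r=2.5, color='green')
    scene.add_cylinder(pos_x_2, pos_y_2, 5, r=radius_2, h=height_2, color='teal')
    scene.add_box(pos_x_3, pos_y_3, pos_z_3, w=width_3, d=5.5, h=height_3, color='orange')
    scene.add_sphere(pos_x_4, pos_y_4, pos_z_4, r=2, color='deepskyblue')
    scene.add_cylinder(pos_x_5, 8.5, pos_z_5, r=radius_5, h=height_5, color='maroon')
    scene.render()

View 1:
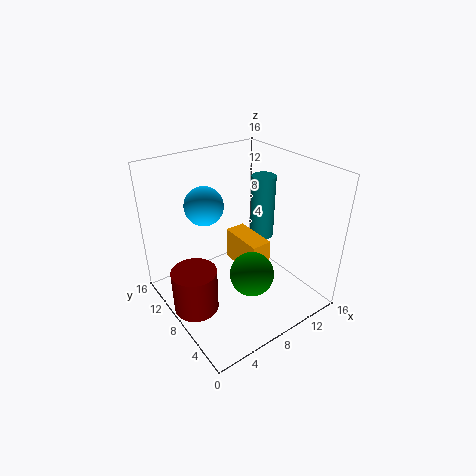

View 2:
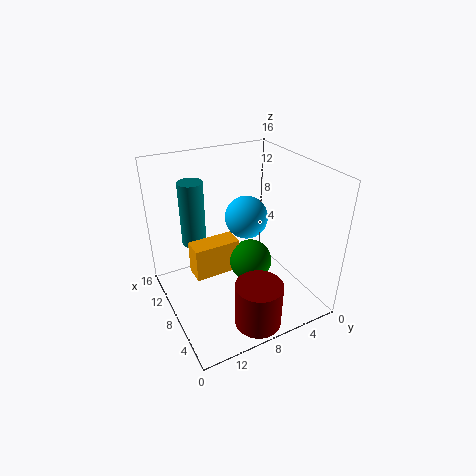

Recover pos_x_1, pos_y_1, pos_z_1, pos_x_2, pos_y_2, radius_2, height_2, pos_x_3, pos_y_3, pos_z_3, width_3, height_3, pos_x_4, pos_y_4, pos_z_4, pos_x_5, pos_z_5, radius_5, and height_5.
pos_x_1 = 8.5, pos_y_1 = 6, pos_z_1 = 4, pos_x_2 = 14, pos_y_2 = 11, radius_2 = 1.5, height_2 = 8, pos_x_3 = 9.5, pos_y_3 = 7, pos_z_3 = 2.5, width_3 = 2.5, height_3 = 4, pos_x_4 = 4.5, pos_y_4 = 9, pos_z_4 = 12.5, pos_x_5 = 2.5, pos_z_5 = 0.5, radius_5 = 2.5, height_5 = 5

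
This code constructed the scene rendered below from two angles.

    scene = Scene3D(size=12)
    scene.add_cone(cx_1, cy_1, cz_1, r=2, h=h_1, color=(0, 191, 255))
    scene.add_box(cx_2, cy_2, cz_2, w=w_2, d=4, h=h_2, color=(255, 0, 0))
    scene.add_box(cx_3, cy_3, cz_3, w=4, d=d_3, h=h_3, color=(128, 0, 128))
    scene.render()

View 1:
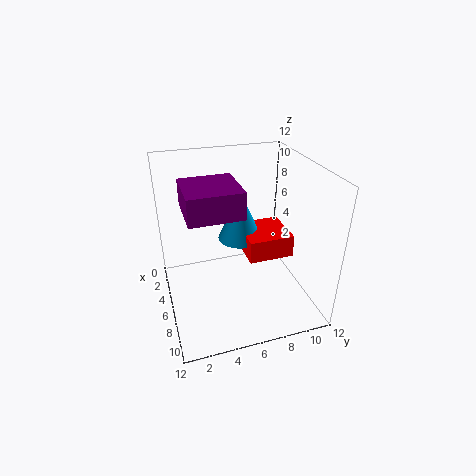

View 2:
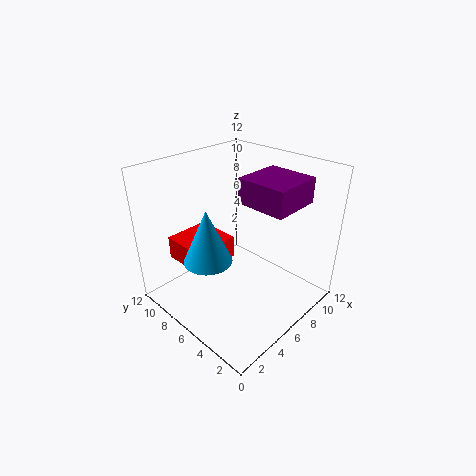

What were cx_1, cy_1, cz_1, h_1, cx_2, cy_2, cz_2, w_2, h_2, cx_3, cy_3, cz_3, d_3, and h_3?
cx_1 = 3.5; cy_1 = 7; cz_1 = 4.5; h_1 = 4.5; cx_2 = 2.5; cy_2 = 7; cz_2 = 3.5; w_2 = 4; h_2 = 2; cx_3 = 5.5; cy_3 = 1.5; cz_3 = 9.5; d_3 = 4; h_3 = 2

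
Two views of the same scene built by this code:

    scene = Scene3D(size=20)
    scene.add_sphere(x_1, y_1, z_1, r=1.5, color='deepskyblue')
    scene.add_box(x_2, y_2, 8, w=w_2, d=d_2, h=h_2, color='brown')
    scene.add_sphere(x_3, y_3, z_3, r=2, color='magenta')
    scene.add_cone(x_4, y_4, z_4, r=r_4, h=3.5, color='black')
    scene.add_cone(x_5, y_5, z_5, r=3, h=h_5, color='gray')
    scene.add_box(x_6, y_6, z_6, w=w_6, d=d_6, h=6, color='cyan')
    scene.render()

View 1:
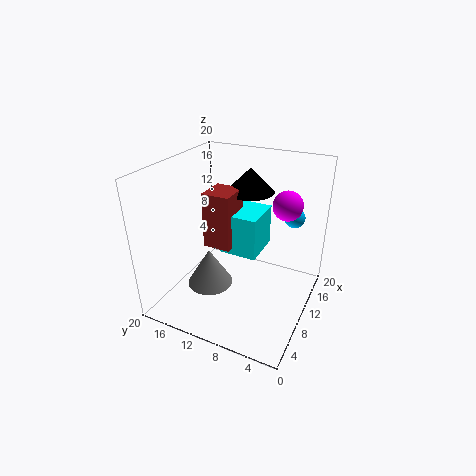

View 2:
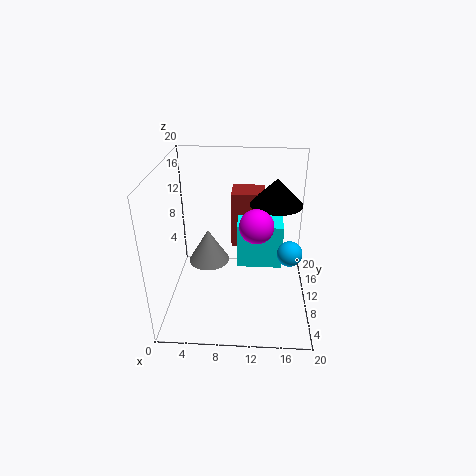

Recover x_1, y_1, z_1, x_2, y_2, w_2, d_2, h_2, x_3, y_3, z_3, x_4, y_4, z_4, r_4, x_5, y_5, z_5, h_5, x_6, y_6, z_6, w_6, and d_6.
x_1 = 16.5; y_1 = 4; z_1 = 11.5; x_2 = 9; y_2 = 11; w_2 = 4.5; d_2 = 4; h_2 = 8; x_3 = 12.5; y_3 = 4; z_3 = 15; x_4 = 15; y_4 = 10.5; z_4 = 15; r_4 = 3.5; x_5 = 5.5; y_5 = 12; z_5 = 5; h_5 = 5; x_6 = 10; y_6 = 7.5; z_6 = 7; w_6 = 6; d_6 = 5.5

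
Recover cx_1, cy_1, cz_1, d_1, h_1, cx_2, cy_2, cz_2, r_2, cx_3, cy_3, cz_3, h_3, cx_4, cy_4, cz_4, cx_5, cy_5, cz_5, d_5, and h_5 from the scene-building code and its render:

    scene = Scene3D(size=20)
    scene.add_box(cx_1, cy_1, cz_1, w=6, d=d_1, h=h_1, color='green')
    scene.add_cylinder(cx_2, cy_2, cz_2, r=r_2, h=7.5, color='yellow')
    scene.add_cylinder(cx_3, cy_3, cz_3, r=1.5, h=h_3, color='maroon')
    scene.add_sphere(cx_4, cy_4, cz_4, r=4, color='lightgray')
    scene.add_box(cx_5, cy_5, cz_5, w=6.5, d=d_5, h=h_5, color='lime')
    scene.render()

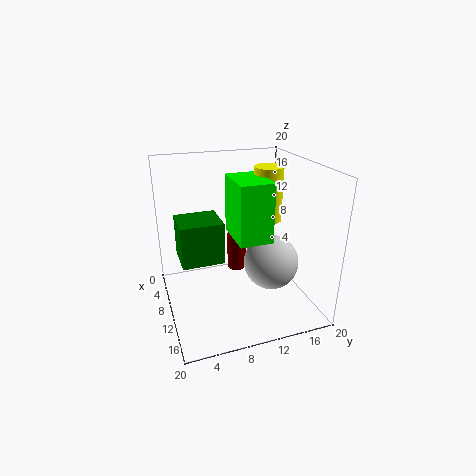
cx_1 = 1
cy_1 = 2.5
cz_1 = 4.5
d_1 = 6.5
h_1 = 6.5
cx_2 = 9.5
cy_2 = 14.5
cz_2 = 12
r_2 = 2
cx_3 = 3.5
cy_3 = 12
cz_3 = 1.5
h_3 = 6
cx_4 = 10.5
cy_4 = 15
cz_4 = 5.5
cx_5 = 7.5
cy_5 = 9
cz_5 = 10.5
d_5 = 4.5
h_5 = 8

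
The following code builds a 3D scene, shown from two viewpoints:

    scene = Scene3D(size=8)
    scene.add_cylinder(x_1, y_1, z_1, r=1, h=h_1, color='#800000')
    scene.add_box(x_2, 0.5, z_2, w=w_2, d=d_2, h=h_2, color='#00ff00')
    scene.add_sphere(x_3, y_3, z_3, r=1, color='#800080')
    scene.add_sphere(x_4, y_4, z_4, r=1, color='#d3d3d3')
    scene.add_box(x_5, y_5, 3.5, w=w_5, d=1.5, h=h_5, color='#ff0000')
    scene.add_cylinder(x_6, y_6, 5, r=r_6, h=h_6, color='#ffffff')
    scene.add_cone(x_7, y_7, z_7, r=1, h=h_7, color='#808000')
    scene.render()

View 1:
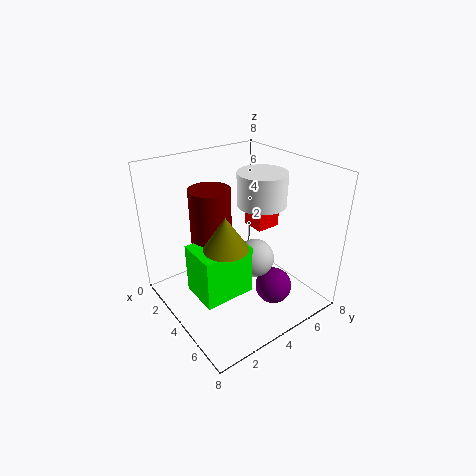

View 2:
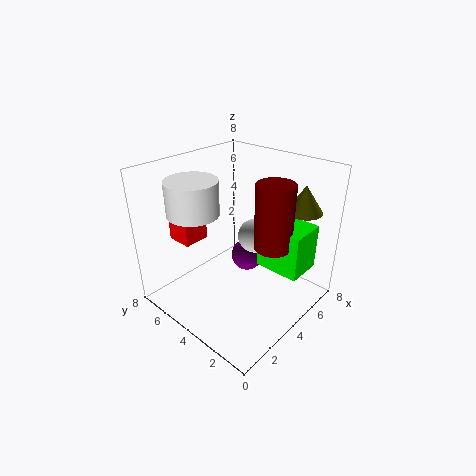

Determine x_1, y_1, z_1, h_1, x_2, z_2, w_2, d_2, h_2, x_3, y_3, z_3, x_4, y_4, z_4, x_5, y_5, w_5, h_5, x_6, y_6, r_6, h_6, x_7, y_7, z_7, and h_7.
x_1 = 4.5; y_1 = 2; z_1 = 4; h_1 = 3.5; x_2 = 4.5; z_2 = 2.5; w_2 = 2; d_2 = 2.5; h_2 = 2.5; x_3 = 6; y_3 = 5; z_3 = 1.5; x_4 = 5.5; y_4 = 4; z_4 = 3.5; x_5 = 2; y_5 = 6; w_5 = 1.5; h_5 = 2; x_6 = 3; y_6 = 6.5; r_6 = 1.5; h_6 = 2; x_7 = 6.5; y_7 = 1.5; z_7 = 5.5; h_7 = 1.5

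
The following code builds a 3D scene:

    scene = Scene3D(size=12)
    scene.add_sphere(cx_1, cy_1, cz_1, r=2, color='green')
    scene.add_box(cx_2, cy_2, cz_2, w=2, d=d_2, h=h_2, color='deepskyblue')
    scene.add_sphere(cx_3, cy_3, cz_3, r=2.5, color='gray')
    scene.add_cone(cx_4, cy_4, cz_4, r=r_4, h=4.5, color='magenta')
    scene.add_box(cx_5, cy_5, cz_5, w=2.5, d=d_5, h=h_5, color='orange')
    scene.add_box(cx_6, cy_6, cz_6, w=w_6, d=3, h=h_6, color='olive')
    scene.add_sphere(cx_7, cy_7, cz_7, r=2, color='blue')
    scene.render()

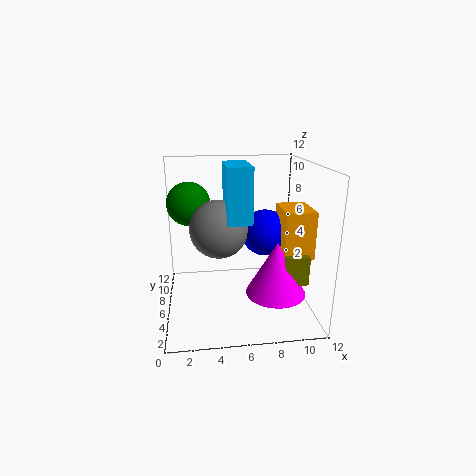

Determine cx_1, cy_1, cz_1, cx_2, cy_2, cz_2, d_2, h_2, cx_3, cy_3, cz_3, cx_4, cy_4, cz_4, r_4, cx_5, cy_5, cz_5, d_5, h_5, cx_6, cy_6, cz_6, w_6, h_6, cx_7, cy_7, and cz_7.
cx_1 = 2, cy_1 = 10, cz_1 = 8, cx_2 = 5, cy_2 = 4.5, cz_2 = 7.5, d_2 = 4, h_2 = 4.5, cx_3 = 4.5, cy_3 = 7, cz_3 = 6.5, cx_4 = 9, cy_4 = 4.5, cz_4 = 1.5, r_4 = 2.5, cx_5 = 9.5, cy_5 = 4, cz_5 = 4.5, d_5 = 3.5, h_5 = 4, cx_6 = 9.5, cy_6 = 3.5, cz_6 = 2.5, w_6 = 2, h_6 = 2.5, cx_7 = 8.5, cy_7 = 7, cz_7 = 6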